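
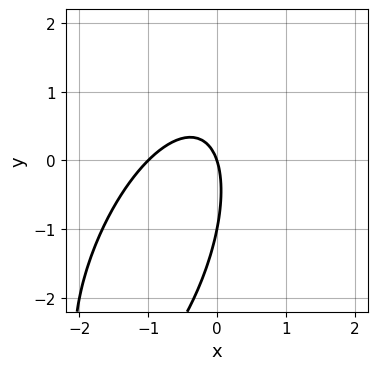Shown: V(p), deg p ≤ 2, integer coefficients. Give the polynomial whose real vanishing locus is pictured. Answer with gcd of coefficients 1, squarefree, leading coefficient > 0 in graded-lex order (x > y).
First, deg p = 2.
Next, checking where it meets the axes: among the integer gridlines, it crosses the y-axis at y ∈ {-1, 0}; the x-axis gridline crossings are at x ∈ {-1, 0}.
Finally, putting this together gives p.

3*x^2 - 2*x*y + y^2 + 3*x + y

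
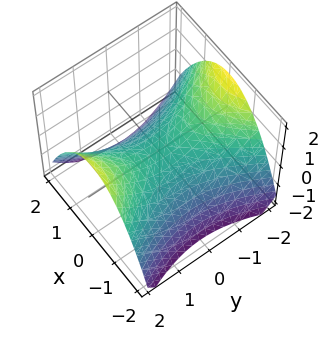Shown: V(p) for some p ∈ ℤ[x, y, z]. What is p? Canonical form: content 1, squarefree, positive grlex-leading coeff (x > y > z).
2*x^2 - y^2 + 3*z

First, the degree is 2 — a hyperbolic paraboloid; a quadric.
Then, symmetries: it's symmetric under x → −x, forcing even powers of x; it's symmetric under y → −y, forcing even powers of y.
Next, against the integer gridlines: it crosses the y-axis at the gridline y = 0; it meets the x-axis at x = 0 (among the integer gridlines); one z-axis crossing is at z = 0.
Finally, fitting integer coefficients to these (and the overall shape) gives p.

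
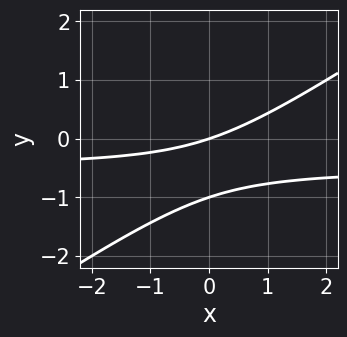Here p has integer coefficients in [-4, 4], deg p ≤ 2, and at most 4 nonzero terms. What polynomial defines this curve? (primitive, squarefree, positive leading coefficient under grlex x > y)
2*x*y - 3*y^2 + x - 3*y

First, deg p = 2. The shape is more complex than any degree-1 curve.
Next, reading off the gridlines: it meets the x-axis at x = 0 (among the integer gridlines); among the integer gridlines, it crosses the y-axis at y ∈ {-1, 0}.
Finally, these observations pin down the coefficients.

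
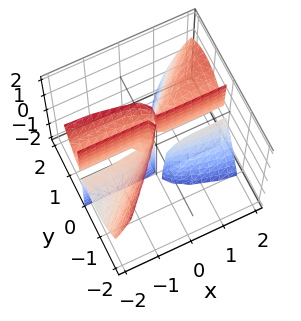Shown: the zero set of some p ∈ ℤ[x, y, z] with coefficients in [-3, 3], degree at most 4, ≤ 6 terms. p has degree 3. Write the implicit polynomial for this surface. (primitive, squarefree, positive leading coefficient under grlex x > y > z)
(a) There are 2 components. They look like related sheets of one shape, so recover p as a whole.
(b) The degree is 3 — a generic line meets the surface in up to 3 points.
(c) Checking where it meets the axes: every point of the x-axis in the box is on the surface; the visible z-axis segment lies entirely on the surface.
(d) These observations pin down the coefficients.

3*x*y^2 - 2*x*y*z - 3*y^3 + x*y + y^2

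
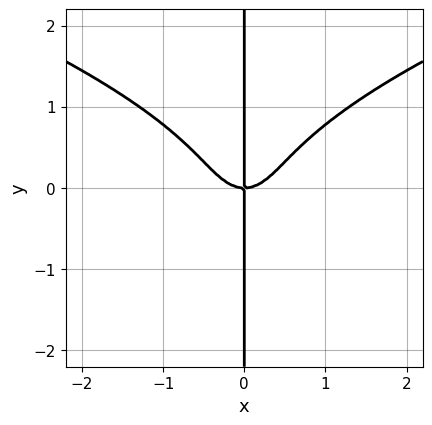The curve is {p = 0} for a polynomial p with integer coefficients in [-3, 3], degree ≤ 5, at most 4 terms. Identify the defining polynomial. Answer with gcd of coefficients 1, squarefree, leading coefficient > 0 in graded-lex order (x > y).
3*x*y^3 - 3*x^3 + 2*x*y

First, the degree is 4 — no degree-3 curve has this shape.
Then, from the axis intercepts and sections: the visible y-axis segment lies entirely on the curve; one x-axis crossing is at x = 0.
Finally, solving for integer coefficients yields p as stated.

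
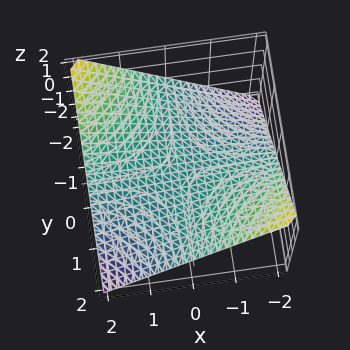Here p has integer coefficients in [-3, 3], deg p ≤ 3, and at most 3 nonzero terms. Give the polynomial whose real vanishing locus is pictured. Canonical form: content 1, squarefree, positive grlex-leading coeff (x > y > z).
1. Degree: a saddle surface; a quadric, so deg p = 2.
2. Checking where it meets the axes: it meets the z-axis at z = 0 (among the integer gridlines); the visible y-axis segment lies entirely on the surface; every point of the x-axis in the box is on the surface.
3. Together with the visible shape, these determine p as stated.

x*y + 2*z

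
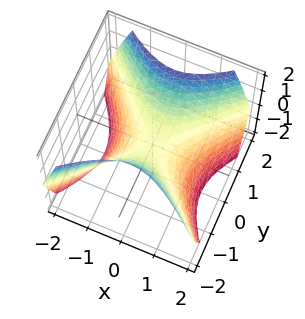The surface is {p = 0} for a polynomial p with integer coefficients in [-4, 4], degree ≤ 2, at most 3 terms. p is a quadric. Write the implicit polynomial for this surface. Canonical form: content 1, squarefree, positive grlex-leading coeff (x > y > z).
x^2 - y^2 + z

1. deg p = 2. A saddle surface; a quadric.
2. Symmetries: the x ↦ −x reflection is a symmetry, so x appears only in even powers; the y ↦ −y reflection is a symmetry, so y appears only in even powers.
3. Checking where it meets the axes: it meets the z-axis at z = 0 (among the integer gridlines); it meets the x-axis at x = 0 (among the integer gridlines); it crosses the y-axis at the gridline y = 0.
4. Assembling these constraints gives the stated polynomial.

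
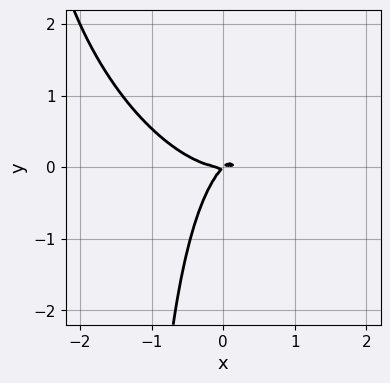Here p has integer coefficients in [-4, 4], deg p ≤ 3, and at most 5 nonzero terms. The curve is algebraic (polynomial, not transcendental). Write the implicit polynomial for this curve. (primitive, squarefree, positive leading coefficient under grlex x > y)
3*x^3 + 2*x^2*y + 2*x*y^2 - 3*x*y + 3*y^2

deg p = 3.
From the visible intercepts: it meets the y-axis at y = 0 (among the integer gridlines); it crosses the x-axis at the gridline x = 0.
Putting this together gives p.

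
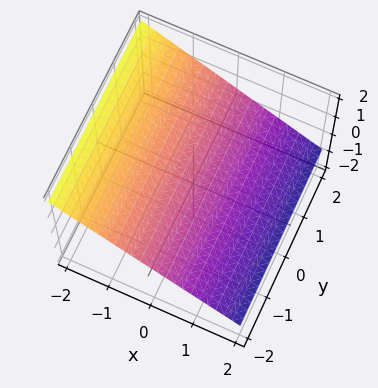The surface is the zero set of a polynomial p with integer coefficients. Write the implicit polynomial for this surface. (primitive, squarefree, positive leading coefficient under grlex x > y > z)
2*x + 3*z - 2

1. Degree: every cross-section is a straight line — this is a plane, so deg p = 1.
2. From the visible intercepts: no y-intercept at any integer in the box; it crosses the x-axis at the gridline x = 1.
3. Matching integer coefficients to the picture gives p.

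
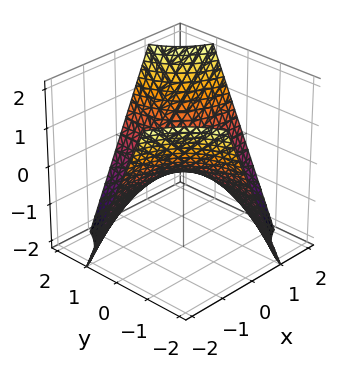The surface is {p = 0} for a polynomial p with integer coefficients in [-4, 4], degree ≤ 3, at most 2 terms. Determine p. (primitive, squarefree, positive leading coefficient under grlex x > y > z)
(a) The degree is 2 — a saddle surface; a quadric.
(b) Against the integer gridlines: one z-axis crossing is at z = 0; the visible x-axis segment lies entirely on the surface; every point of the y-axis in the box is on the surface.
(c) Assembling these constraints gives the stated polynomial.

x*y - z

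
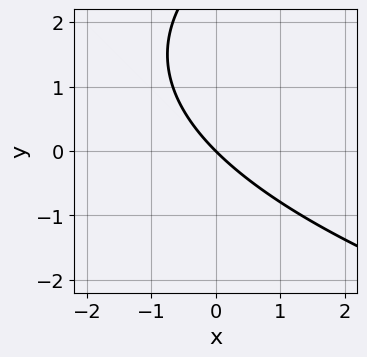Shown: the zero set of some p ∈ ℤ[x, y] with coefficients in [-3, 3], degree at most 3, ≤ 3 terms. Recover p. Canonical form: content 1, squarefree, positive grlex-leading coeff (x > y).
1. deg p = 2. No degree-1 curve has this shape.
2. Checking where it meets the axes: it meets the y-axis at y = 0 (among the integer gridlines); it meets the x-axis at x = 0 (among the integer gridlines).
3. Putting this together gives p.

y^2 - 3*x - 3*y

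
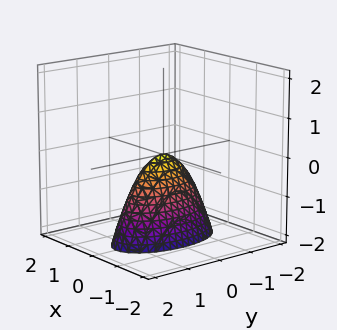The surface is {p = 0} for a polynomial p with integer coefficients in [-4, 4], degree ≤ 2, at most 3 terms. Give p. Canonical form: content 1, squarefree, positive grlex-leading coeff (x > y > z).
3*x^2 + y^2 + z

Degree: a single bowl opening along one axis; a quadric, so deg p = 2.
Symmetries: it's symmetric under x → −x, forcing even powers of x; the y ↦ −y reflection is a symmetry, so y appears only in even powers.
Observable constraints: one x-axis crossing is at x = 0; it meets the z-axis at z = 0 (among the integer gridlines); it crosses the y-axis at the gridline y = 0.
These observations pin down the coefficients.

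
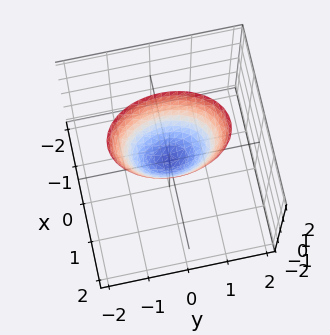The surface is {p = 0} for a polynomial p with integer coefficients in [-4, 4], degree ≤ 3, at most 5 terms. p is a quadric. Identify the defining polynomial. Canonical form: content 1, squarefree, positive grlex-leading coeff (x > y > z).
2*x^2 + y^2 - z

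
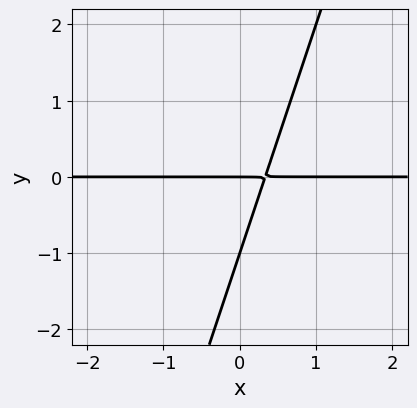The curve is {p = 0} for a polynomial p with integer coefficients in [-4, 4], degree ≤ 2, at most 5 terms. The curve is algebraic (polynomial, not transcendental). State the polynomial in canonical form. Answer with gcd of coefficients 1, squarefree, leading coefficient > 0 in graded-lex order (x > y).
3*x*y - y^2 - y

Degree: the shape is more complex than any degree-1 curve, so deg p = 2.
Observable constraints: every point of the x-axis in the box is on the curve; among the integer gridlines, it crosses the y-axis at y ∈ {-1, 0}.
Putting this together gives p.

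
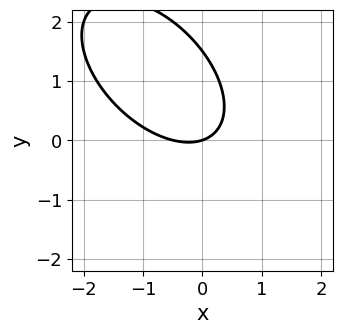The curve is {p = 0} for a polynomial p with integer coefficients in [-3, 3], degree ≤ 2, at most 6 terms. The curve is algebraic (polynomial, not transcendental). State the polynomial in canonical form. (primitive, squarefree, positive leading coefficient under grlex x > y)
deg p = 2. No degree-1 curve has this shape.
Reading off the gridlines: it meets the x-axis at x = 0 (among the integer gridlines); it crosses the y-axis at the gridline y = 0.
The integer polynomial consistent with all of this is the stated p.

2*x^2 + 2*x*y + 2*y^2 + x - 3*y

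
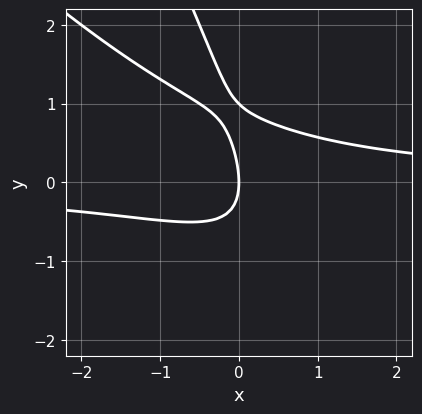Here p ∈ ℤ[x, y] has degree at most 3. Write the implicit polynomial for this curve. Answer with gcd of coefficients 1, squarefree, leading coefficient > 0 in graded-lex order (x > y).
2*x^2*y + 3*x*y^2 + y^3 - y^2 - 2*x

First, the degree is 3 — a generic line meets the curve in up to 3 points.
Then, checking where it meets the axes: one x-axis crossing is at x = 0; the y-axis gridline crossings are at y ∈ {0, 1}.
Finally, matching integer coefficients to the picture gives p.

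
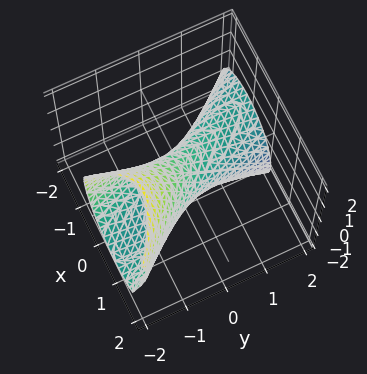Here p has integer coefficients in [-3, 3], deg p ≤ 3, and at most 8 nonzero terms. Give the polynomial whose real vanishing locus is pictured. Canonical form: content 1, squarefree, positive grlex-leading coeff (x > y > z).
deg p = 2.
From the axis intercepts and sections: the y-axis gridline crossings are at y ∈ {-1, 1}.
Fitting integer coefficients to these (and the overall shape) gives p.

3*x^2 + 3*x*y + y^2 + 3*y*z + 2*z^2 - 1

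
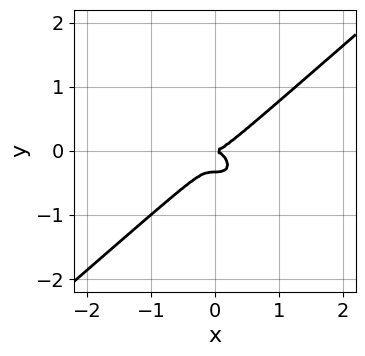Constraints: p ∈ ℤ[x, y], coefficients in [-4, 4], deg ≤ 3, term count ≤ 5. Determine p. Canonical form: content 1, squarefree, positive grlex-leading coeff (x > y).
2*x^3 - 3*y^3 - y^2

1. deg p = 3.
2. From the visible intercepts: it crosses the y-axis at the gridline y = 0; it crosses the x-axis at the gridline x = 0.
3. These observations pin down the coefficients.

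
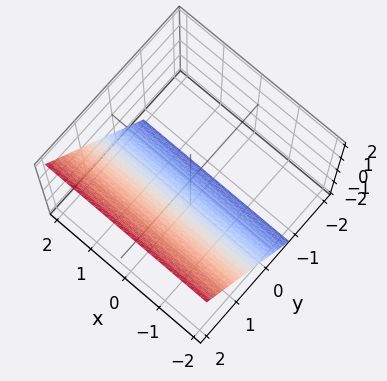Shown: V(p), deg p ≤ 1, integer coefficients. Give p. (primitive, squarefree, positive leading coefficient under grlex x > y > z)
3*y - 2*z - 2

(a) Degree: the surface is flat (a plane), so deg p = 1.
(b) Against the integer gridlines: it misses every integer gridline on the x-axis; it crosses the z-axis at the gridline z = -1.
(c) Solving for integer coefficients yields p as stated.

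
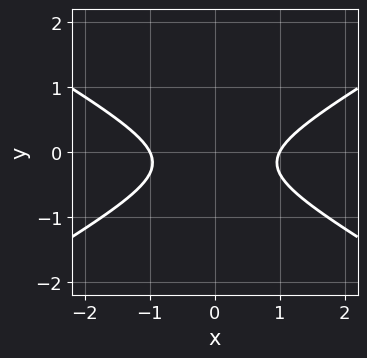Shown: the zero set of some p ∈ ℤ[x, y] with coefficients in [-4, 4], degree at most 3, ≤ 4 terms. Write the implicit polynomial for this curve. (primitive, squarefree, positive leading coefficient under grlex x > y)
x^2 - 3*y^2 - y - 1

(a) Degree: a generic line meets the curve in up to 2 points, so deg p = 2.
(b) Symmetries: it's symmetric under x → −x, forcing even powers of x.
(c) Reading off the gridlines: among the integer gridlines, it crosses the x-axis at x ∈ {-1, 1}; the curve avoids every integer y-axis point in the box.
(d) Solving for integer coefficients yields p as stated.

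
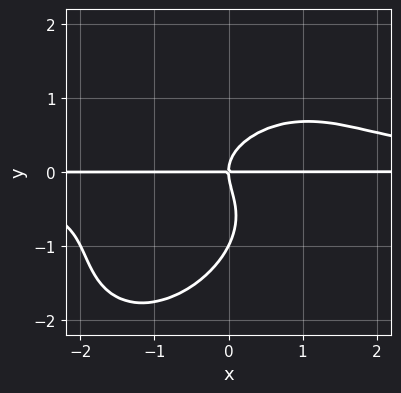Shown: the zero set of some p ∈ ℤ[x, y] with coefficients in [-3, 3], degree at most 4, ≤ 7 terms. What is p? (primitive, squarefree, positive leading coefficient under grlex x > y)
x^2*y^2 - x*y^3 + y^4 + y^3 - x*y

The degree is 4 — the shape is more complex than any degree-3 curve.
Reading off the gridlines: the y-axis gridline crossings are at y ∈ {-1, 0}; every point of the x-axis in the box is on the curve.
Fitting integer coefficients to these (and the overall shape) gives p.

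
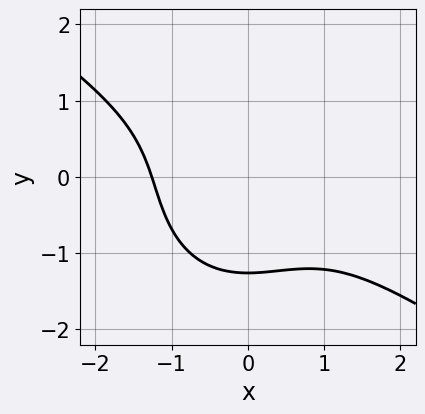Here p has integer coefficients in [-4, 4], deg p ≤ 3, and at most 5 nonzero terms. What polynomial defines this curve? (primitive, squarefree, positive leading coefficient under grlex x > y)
(a) Degree: no degree-2 curve has this shape, so deg p = 3.
(b) Solving for integer coefficients yields p as stated.

x^3 + x^2*y + y^3 + 2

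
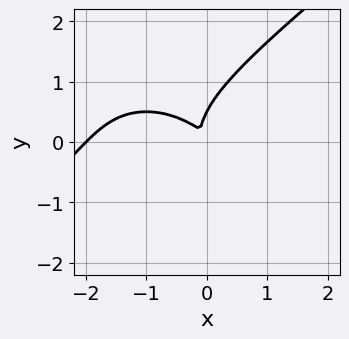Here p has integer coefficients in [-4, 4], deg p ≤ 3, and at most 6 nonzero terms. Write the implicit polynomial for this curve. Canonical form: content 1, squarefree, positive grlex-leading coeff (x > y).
x^3 - 2*y^3 + 2*x^2 + 2*x*y + y^2

(a) The degree is 3 — the shape is more complex than any degree-2 curve.
(b) From the visible intercepts: one x-axis crossing is at x = -2.
(c) Assembling these constraints gives the stated polynomial.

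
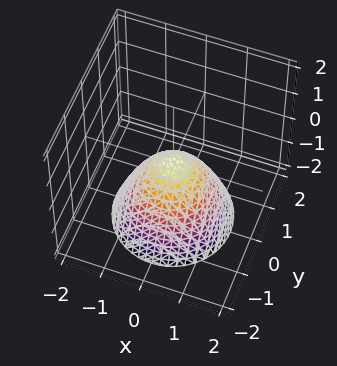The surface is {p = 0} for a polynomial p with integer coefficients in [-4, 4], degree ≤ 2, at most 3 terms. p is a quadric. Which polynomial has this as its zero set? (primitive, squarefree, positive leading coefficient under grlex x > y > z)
x^2 + y^2 + z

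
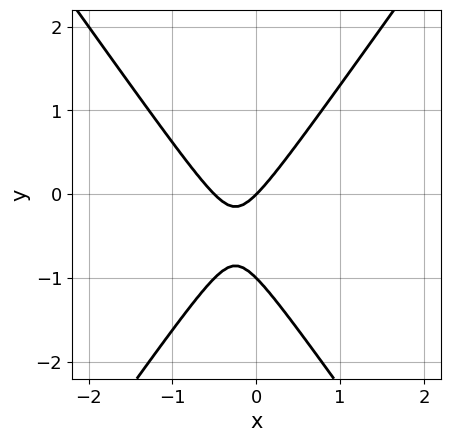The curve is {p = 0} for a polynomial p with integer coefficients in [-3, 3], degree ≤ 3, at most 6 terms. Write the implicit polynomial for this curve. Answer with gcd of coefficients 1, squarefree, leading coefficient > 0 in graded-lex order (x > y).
2*x^2 - y^2 + x - y

(a) The degree is 2 — no degree-1 curve has this shape.
(b) Checking where it meets the axes: it meets the x-axis at x = 0 (among the integer gridlines); the y-axis gridline crossings are at y ∈ {-1, 0}.
(c) The integer polynomial consistent with all of this is the stated p.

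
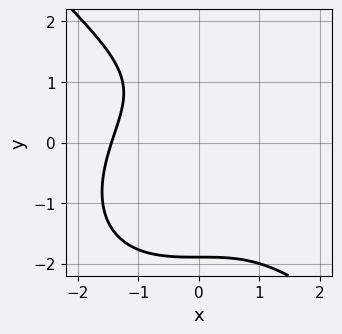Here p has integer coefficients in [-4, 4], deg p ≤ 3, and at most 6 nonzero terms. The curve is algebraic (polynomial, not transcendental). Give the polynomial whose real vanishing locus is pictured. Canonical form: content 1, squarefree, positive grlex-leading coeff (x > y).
x^3 + y^3 - 2*y + 3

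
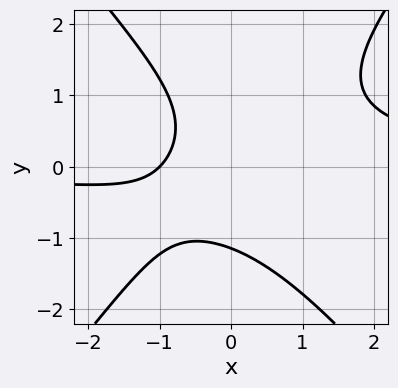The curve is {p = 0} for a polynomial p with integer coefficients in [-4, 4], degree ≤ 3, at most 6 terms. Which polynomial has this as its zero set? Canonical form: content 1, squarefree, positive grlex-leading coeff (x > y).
3*x^2*y - 2*y^3 - 3*x - 3

The degree is 3 — the shape is more complex than any degree-2 curve.
From the visible intercepts: one x-axis crossing is at x = -1.
The integer polynomial consistent with all of this is the stated p.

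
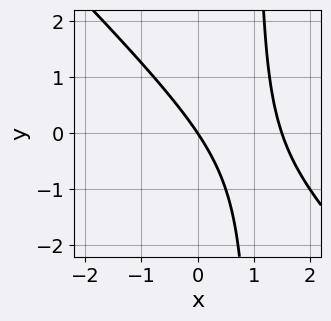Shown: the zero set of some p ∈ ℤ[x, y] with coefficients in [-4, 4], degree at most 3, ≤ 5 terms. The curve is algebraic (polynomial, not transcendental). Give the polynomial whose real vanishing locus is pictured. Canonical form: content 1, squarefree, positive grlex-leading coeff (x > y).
2*x^2 + 2*x*y - 3*x - 2*y

(a) deg p = 2.
(b) Reading off the gridlines: it crosses the y-axis at the gridline y = 0; it crosses the x-axis at the gridline x = 0.
(c) Together with the visible shape, these determine p as stated.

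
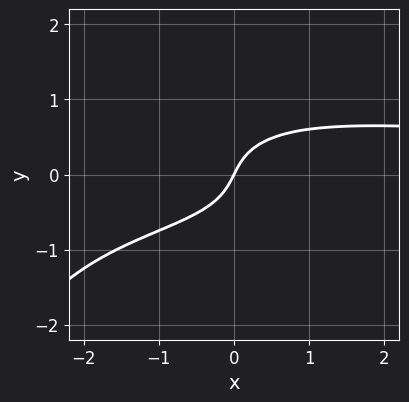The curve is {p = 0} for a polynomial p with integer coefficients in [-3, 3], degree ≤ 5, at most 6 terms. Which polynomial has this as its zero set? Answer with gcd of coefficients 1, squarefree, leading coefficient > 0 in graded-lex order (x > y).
(a) The degree is 4 — the shape is more complex than any degree-3 curve.
(b) From the visible intercepts: it meets the y-axis at y = 0 (among the integer gridlines); it crosses the x-axis at the gridline x = 0.
(c) Fitting integer coefficients to these (and the overall shape) gives p.

x^2*y^2 + x*y^2 + 3*y^3 - 2*x + y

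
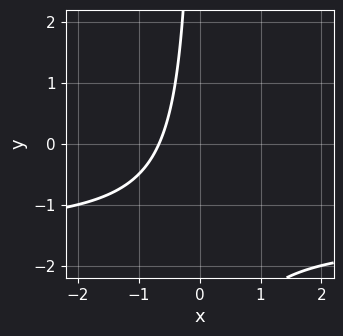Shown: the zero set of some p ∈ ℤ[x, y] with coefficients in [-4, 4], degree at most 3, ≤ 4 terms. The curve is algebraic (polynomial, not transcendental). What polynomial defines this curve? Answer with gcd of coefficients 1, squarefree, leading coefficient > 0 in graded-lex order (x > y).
(a) deg p = 2. No degree-1 curve has this shape.
(b) From the visible intercepts: it misses every integer gridline on the y-axis.
(c) Fitting integer coefficients to these (and the overall shape) gives p.

2*x*y + 3*x + 2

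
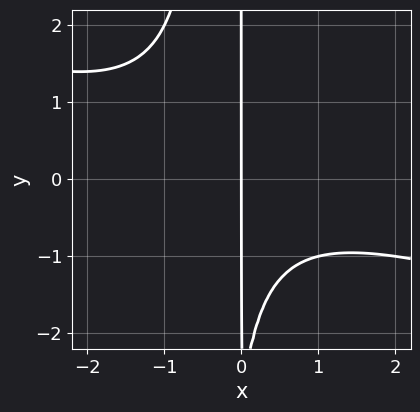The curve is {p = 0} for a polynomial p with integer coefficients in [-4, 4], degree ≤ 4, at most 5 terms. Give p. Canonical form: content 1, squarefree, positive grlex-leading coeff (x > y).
x^3 + 3*x^2*y + x*y + 3*x

Degree: a generic line meets the curve in up to 3 points, so deg p = 3.
Checking where it meets the axes: the visible y-axis segment lies entirely on the curve; one x-axis crossing is at x = 0.
These observations pin down the coefficients.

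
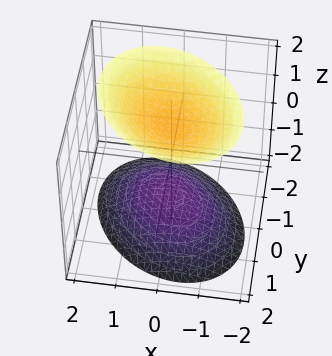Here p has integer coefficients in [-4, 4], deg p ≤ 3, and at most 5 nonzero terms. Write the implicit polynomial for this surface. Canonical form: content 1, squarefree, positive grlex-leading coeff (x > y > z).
2*x^2 + x*y + 2*y^2 - 2*z^2 + 3

(a) I count 2 distinct pieces.
(b) Degree: the shape is more complex than any degree-1 surface, so deg p = 2.
(c) Against the integer gridlines: it misses every integer gridline on the y-axis; the surface avoids every integer x-axis point in the box.
(d) Matching integer coefficients to the picture gives p.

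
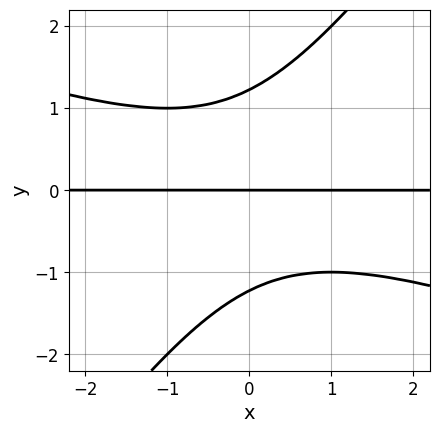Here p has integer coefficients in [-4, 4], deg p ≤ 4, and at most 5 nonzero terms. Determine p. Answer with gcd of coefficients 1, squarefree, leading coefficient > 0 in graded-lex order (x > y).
x^2*y + 2*x*y^2 - 2*y^3 + 3*y

(a) Degree: a generic line meets the curve in up to 3 points, so deg p = 3.
(b) Against the integer gridlines: every point of the x-axis in the box is on the curve; one y-axis crossing is at y = 0.
(c) Matching integer coefficients to the picture gives p.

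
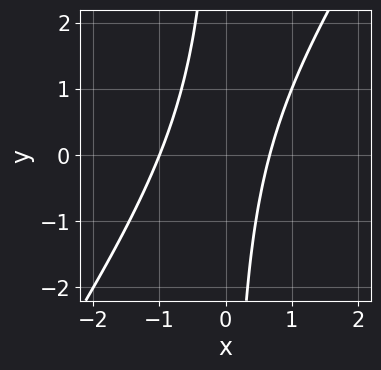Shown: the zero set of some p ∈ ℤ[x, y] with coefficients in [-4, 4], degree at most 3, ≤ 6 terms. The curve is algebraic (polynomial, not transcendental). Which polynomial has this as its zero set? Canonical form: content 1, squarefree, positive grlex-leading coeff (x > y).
3*x^2 - 2*x*y + x - 2

1. Degree: a generic line meets the curve in up to 2 points, so deg p = 2.
2. Checking where it meets the axes: it crosses the x-axis at the gridline x = -1; the curve avoids every integer y-axis point in the box.
3. Together with the visible shape, these determine p as stated.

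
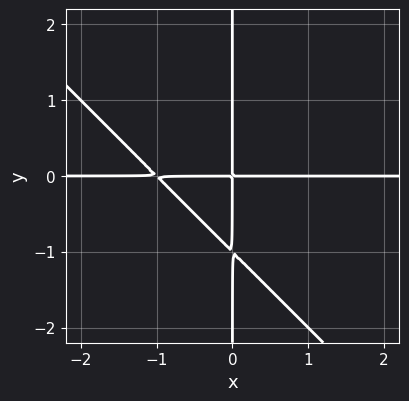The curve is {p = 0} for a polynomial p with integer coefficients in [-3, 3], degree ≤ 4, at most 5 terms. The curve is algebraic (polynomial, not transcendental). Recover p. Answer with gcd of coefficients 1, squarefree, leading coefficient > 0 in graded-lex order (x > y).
The degree is 3 — no degree-2 curve has this shape.
Checking where it meets the axes: the visible x-axis segment lies entirely on the curve; every point of the y-axis in the box is on the curve.
Matching integer coefficients to the picture gives p.

x^2*y + x*y^2 + x*y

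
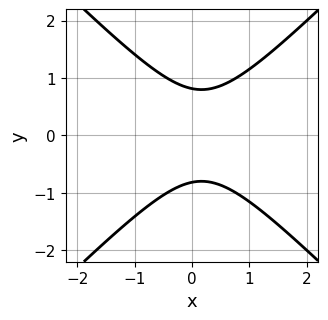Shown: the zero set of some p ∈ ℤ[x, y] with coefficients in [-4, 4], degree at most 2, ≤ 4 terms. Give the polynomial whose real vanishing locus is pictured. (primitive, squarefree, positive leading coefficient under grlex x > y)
3*x^2 - 3*y^2 - x + 2

1. The degree is 2 — no degree-1 curve has this shape.
2. Symmetries: the y ↦ −y reflection is a symmetry, so y appears only in even powers.
3. Observable constraints: no x-intercept at any integer in the box.
4. Putting this together gives p.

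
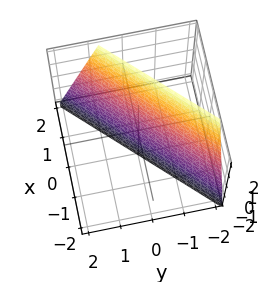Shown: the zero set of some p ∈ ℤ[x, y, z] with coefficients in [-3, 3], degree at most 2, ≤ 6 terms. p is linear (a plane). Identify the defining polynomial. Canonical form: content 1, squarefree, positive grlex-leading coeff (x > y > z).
3*x - 3*y - z - 2

Degree: every cross-section is a straight line — this is a plane, so deg p = 1.
Observable constraints: one z-axis crossing is at z = -2.
Solving for integer coefficients yields p as stated.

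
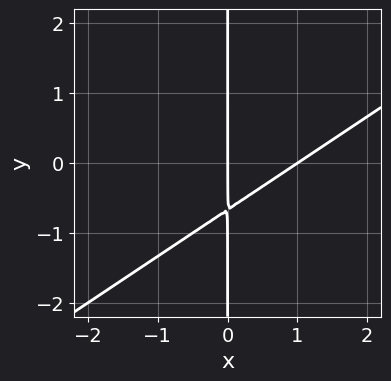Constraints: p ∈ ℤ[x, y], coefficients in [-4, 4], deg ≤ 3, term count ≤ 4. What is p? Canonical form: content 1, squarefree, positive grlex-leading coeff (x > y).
1. deg p = 2.
2. From the visible intercepts: the x-axis gridline crossings are at x ∈ {0, 1}; the visible y-axis segment lies entirely on the curve.
3. Fitting integer coefficients to these (and the overall shape) gives p.

2*x^2 - 3*x*y - 2*x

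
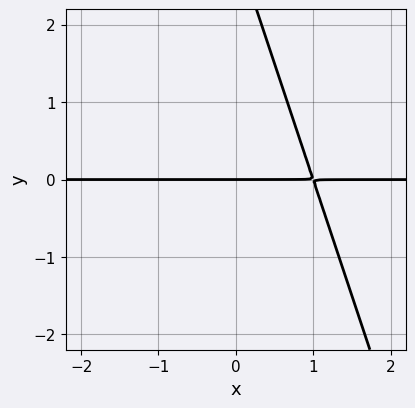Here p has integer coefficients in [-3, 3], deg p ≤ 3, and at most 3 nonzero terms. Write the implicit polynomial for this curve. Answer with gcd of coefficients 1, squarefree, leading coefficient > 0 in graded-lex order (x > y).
3*x*y + y^2 - 3*y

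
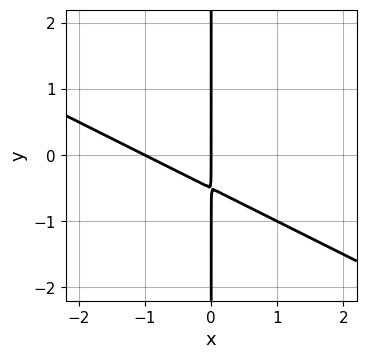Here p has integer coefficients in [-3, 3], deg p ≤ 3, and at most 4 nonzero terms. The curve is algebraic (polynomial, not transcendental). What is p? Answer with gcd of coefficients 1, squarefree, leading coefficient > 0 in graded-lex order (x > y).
1. The degree is 2 — a generic line meets the curve in up to 2 points.
2. Observable constraints: every point of the y-axis in the box is on the curve; the x-axis gridline crossings are at x ∈ {-1, 0}.
3. Fitting integer coefficients to these (and the overall shape) gives p.

x^2 + 2*x*y + x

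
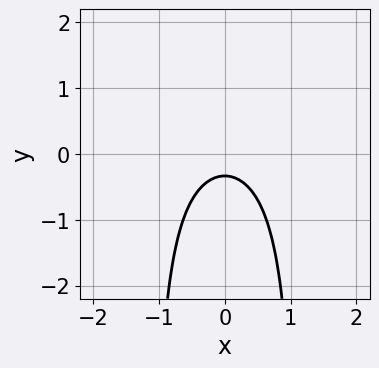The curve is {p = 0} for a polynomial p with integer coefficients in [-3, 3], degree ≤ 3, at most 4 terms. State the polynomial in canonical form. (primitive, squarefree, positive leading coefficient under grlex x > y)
First, degree: the shape is more complex than any degree-2 curve, so deg p = 3.
Next, symmetries: the x ↦ −x reflection is a symmetry, so x appears only in even powers.
Then, from the visible intercepts: it misses every integer gridline on the x-axis.
Finally, fitting integer coefficients to these (and the overall shape) gives p.

2*x^2*y - 3*x^2 - 3*y - 1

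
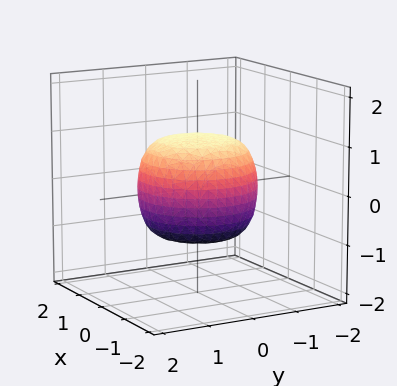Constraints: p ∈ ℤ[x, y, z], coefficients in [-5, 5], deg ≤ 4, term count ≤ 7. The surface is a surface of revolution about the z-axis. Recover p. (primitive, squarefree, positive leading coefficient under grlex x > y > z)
2*x^4 + 4*x^2*y^2 + 2*y^4 - x^2 - y^2 + 3*z^2 - 3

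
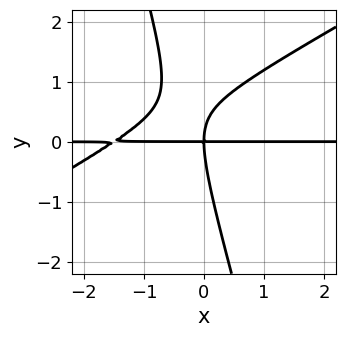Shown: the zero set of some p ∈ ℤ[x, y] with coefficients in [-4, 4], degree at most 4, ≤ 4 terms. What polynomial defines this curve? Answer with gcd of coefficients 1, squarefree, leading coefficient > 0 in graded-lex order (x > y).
2*x^2*y - 3*x*y^2 - y^3 + 3*x*y

First, deg p = 3. No degree-2 curve has this shape.
Then, observable constraints: the visible x-axis segment lies entirely on the curve; one y-axis crossing is at y = 0.
Finally, fitting integer coefficients to these (and the overall shape) gives p.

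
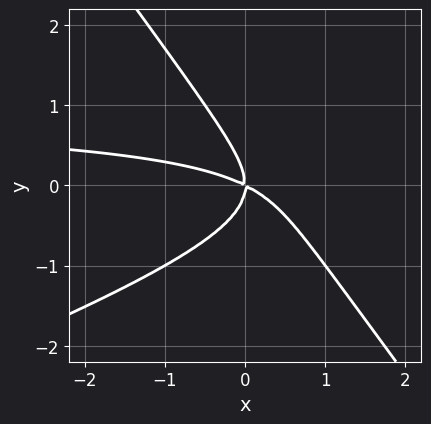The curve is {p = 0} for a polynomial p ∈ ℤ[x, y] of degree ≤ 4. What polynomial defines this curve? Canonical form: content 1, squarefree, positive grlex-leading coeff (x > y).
Degree: the shape is more complex than any degree-2 curve, so deg p = 3.
From the visible intercepts: it crosses the y-axis at the gridline y = 0; it meets the x-axis at x = 0 (among the integer gridlines).
Putting this together gives p.

x^2*y - 2*x*y^2 - 2*y^3 - x^2 - 2*x*y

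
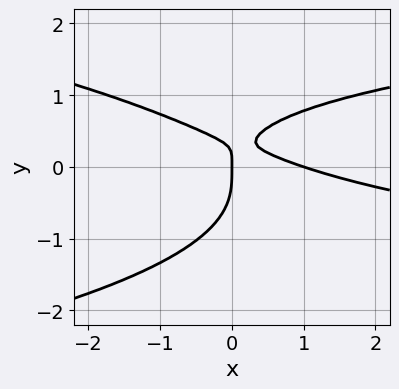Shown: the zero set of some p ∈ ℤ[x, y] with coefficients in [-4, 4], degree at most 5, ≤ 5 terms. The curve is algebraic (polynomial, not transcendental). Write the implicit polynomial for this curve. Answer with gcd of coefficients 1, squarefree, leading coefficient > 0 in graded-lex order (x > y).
(a) deg p = 4. A generic line meets the curve in up to 4 points.
(b) From the axis intercepts and sections: among the integer gridlines, it crosses the x-axis at x ∈ {0, 1}; one y-axis crossing is at y = 0.
(c) Assembling these constraints gives the stated polynomial.

3*y^4 + 2*x*y^2 - x^2 - 3*x*y + x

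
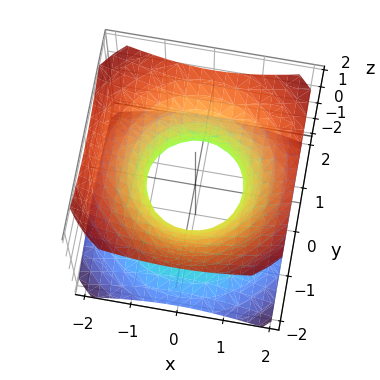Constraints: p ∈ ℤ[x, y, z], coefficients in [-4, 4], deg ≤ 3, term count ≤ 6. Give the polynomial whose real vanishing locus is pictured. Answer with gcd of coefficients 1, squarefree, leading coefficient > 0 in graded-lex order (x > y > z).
2*x^2 + 2*y^2 - 3*z^2 - 2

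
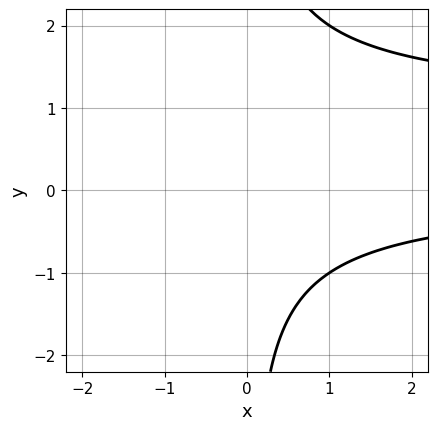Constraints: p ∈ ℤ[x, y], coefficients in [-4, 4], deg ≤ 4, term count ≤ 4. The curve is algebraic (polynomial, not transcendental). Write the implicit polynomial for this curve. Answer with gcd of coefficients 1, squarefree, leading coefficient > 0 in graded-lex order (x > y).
The degree is 3 — no degree-2 curve has this shape.
Reading off the gridlines: no y-intercept at any integer in the box; it misses every integer gridline on the x-axis.
These observations pin down the coefficients.

x*y^2 - x*y - 2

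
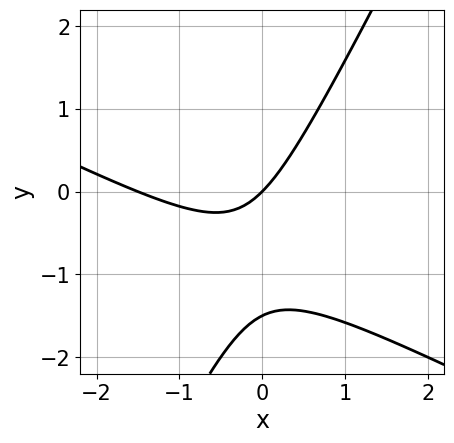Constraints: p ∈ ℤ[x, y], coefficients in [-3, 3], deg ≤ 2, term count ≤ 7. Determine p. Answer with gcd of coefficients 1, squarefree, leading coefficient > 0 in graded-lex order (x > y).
First, the degree is 2 — no degree-1 curve has this shape.
Then, from the axis intercepts and sections: one x-axis crossing is at x = 0; it crosses the y-axis at the gridline y = 0.
Finally, assembling these constraints gives the stated polynomial.

2*x^2 + 3*x*y - 2*y^2 + 3*x - 3*y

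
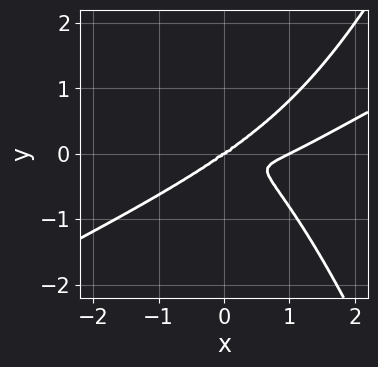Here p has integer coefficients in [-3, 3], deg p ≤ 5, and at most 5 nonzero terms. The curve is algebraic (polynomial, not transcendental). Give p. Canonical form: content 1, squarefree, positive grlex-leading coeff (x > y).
1. Degree: a generic line meets the curve in up to 4 points, so deg p = 4.
2. Checking where it meets the axes: among the integer gridlines, it crosses the x-axis at x ∈ {0, 1}; it crosses the y-axis at the gridline y = 0.
3. These observations pin down the coefficients.

x^4 - 2*x^3*y - x^3 + 3*y^3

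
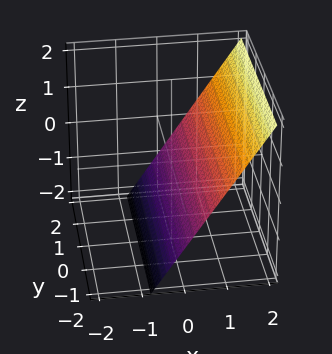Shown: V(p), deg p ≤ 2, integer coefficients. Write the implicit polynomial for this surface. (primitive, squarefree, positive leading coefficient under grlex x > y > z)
deg p = 1.
From the axis intercepts and sections: it meets the z-axis at z = -1 (among the integer gridlines); the surface avoids every integer y-axis point in the box.
Fitting integer coefficients to these (and the overall shape) gives p.

3*x - 2*z - 2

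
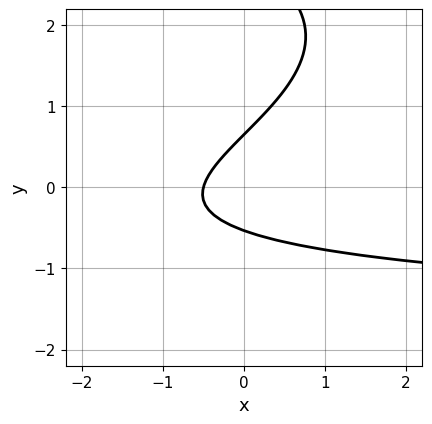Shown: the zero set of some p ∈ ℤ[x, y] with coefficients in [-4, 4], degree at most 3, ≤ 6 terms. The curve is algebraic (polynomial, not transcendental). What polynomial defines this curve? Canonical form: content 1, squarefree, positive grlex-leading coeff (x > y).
y^3 + x*y - 3*y^2 + 2*x + 1

The degree is 3 — the shape is more complex than any degree-2 curve.
The integer polynomial consistent with all of this is the stated p.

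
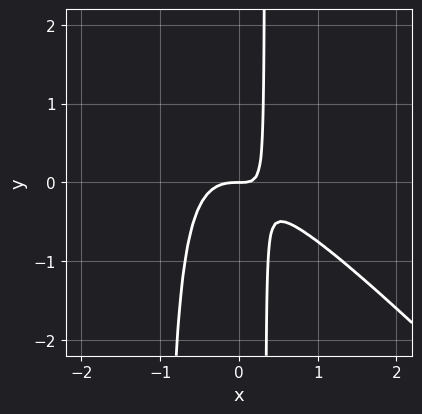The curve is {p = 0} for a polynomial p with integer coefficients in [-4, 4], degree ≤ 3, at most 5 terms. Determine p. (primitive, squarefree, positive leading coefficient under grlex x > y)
deg p = 3. No degree-2 curve has this shape.
From the visible intercepts: one y-axis crossing is at y = 0; it crosses the x-axis at the gridline x = 0.
The integer polynomial consistent with all of this is the stated p.

3*x^3 + 3*x^2*y + 2*x*y - y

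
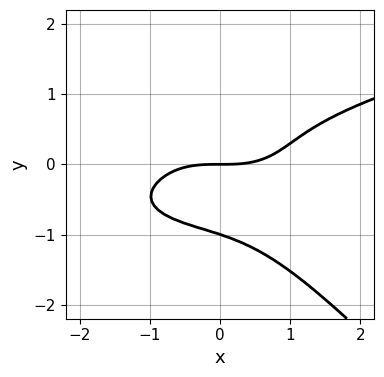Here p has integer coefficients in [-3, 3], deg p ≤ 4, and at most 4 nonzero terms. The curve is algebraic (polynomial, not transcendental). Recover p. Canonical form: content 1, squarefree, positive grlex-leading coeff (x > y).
3*x*y^3 + 3*y^4 - x^3 + 3*y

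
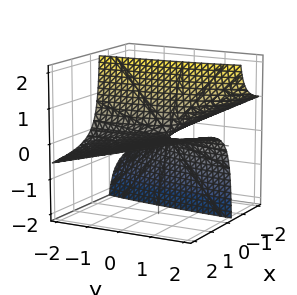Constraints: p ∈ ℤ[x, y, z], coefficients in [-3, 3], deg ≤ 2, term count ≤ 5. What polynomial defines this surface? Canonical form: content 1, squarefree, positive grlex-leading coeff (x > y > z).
First, deg p = 2. A generic line meets the surface in up to 2 points.
Next, against the integer gridlines: every point of the y-axis in the box is on the surface; every point of the x-axis in the box is on the surface; it crosses the z-axis at the gridline z = 0.
Finally, the integer polynomial consistent with all of this is the stated p.

x*y - 3*x*z - 2*z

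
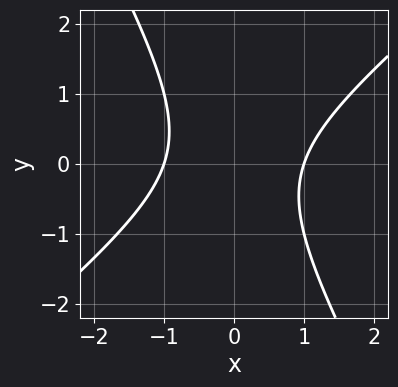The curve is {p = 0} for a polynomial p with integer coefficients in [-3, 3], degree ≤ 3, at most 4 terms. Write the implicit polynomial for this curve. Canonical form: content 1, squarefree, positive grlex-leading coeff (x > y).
1. deg p = 2.
2. From the axis intercepts and sections: no y-intercept at any integer in the box; among the integer gridlines, it crosses the x-axis at x ∈ {-1, 1}.
3. Putting this together gives p.

3*x^2 - 2*x*y - 2*y^2 - 3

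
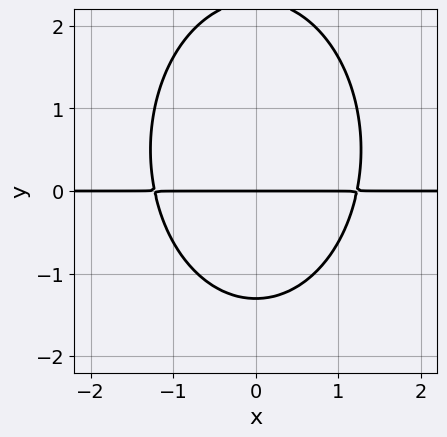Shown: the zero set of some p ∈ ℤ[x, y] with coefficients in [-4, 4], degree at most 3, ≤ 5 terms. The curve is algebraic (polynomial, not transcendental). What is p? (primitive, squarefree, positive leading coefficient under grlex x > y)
First, the degree is 3 — no degree-2 curve has this shape.
Then, symmetries: mirror symmetry x ↦ −x ⇒ only even powers of x.
Next, from the axis intercepts and sections: it meets the y-axis at y = 0 (among the integer gridlines); every point of the x-axis in the box is on the curve.
Finally, together with the visible shape, these determine p as stated.

2*x^2*y + y^3 - y^2 - 3*y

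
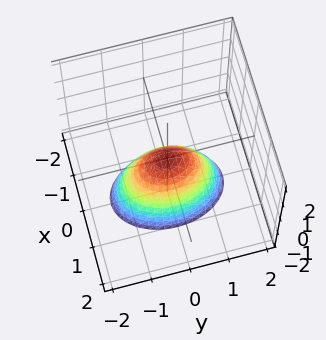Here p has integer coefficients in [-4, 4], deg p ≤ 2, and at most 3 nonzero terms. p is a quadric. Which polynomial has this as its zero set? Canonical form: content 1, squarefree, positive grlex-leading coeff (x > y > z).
The degree is 2 — a single bowl opening along one axis; a quadric.
Symmetries: it's symmetric under y → −y, forcing even powers of y; the x ↦ −x reflection is a symmetry, so x appears only in even powers.
Against the integer gridlines: one y-axis crossing is at y = 0; one z-axis crossing is at z = 0.
These observations pin down the coefficients.

2*x^2 + y^2 + z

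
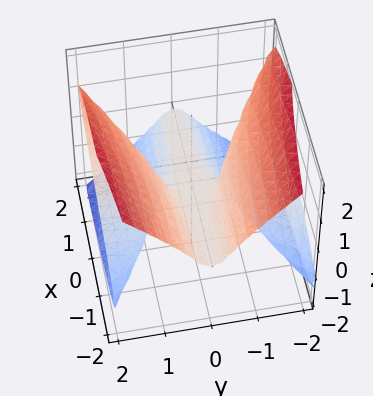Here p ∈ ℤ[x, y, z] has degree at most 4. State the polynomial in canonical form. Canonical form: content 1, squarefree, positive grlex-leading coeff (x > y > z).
x*y^2 - 3*y^2*z + 3*z^3 + z

(a) Degree: the shape is more complex than any degree-2 surface, so deg p = 3.
(b) From the visible intercepts: it meets the z-axis at z = 0 (among the integer gridlines); the visible y-axis segment lies entirely on the surface; every point of the x-axis in the box is on the surface.
(c) Solving for integer coefficients yields p as stated.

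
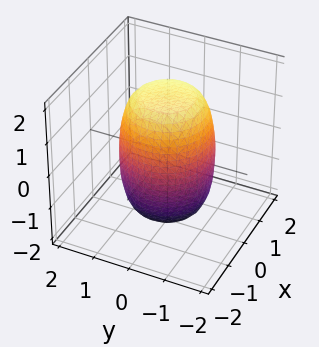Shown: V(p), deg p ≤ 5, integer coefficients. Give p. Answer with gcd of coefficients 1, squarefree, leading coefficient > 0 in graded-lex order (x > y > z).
2*x^4 + 4*x^2*y^2 + 2*y^4 - x^2 - y^2 + z^2 - 3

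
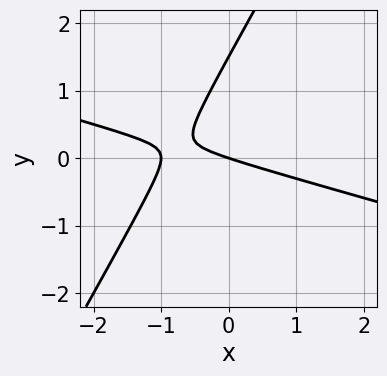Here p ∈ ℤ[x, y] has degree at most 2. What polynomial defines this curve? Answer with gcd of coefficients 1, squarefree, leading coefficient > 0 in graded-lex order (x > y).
x^2 + 3*x*y - 2*y^2 + x + 3*y

First, the degree is 2 — a generic line meets the curve in up to 2 points.
Then, checking where it meets the axes: the x-axis gridline crossings are at x ∈ {-1, 0}; one y-axis crossing is at y = 0.
Finally, the integer polynomial consistent with all of this is the stated p.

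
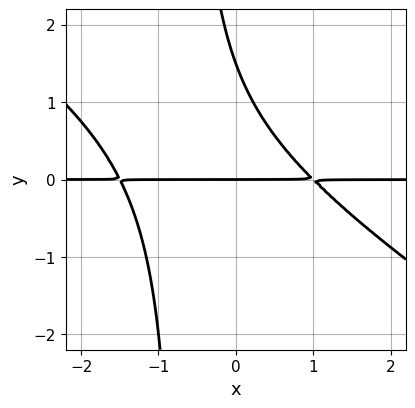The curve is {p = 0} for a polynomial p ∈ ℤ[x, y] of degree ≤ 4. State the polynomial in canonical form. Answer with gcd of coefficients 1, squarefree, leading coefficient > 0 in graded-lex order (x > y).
2*x^2*y + 3*x*y^2 + x*y + 2*y^2 - 3*y

(a) Degree: the shape is more complex than any degree-2 curve, so deg p = 3.
(b) From the visible intercepts: one y-axis crossing is at y = 0; every point of the x-axis in the box is on the curve.
(c) The integer polynomial consistent with all of this is the stated p.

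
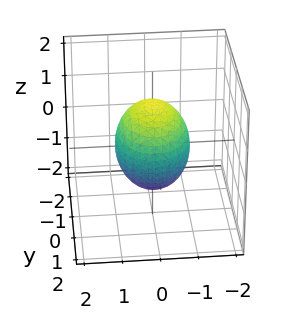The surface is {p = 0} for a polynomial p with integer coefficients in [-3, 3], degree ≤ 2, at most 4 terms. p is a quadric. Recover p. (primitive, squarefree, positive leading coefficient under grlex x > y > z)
3*x^2 + 2*y^2 + 2*z^2 - 3

First, the degree is 2 — a closed, bounded, convex surface; a quadric.
Then, symmetries: mirror symmetry z ↦ −z ⇒ only even powers of z; the y ↦ −y reflection is a symmetry, so y appears only in even powers; mirror symmetry x ↦ −x ⇒ only even powers of x.
Next, checking where it meets the axes: among the integer gridlines, it crosses the x-axis at x ∈ {-1, 1}.
Finally, the integer polynomial consistent with all of this is the stated p.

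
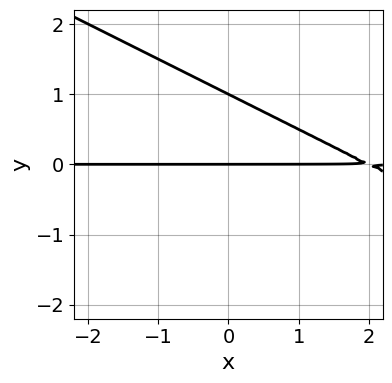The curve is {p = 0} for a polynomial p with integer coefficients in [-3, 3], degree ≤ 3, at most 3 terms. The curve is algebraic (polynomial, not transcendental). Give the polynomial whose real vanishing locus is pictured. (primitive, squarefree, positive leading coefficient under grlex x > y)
x*y + 2*y^2 - 2*y

First, degree: a generic line meets the curve in up to 2 points, so deg p = 2.
Then, against the integer gridlines: every point of the x-axis in the box is on the curve; the y-axis gridline crossings are at y ∈ {0, 1}.
Finally, assembling these constraints gives the stated polynomial.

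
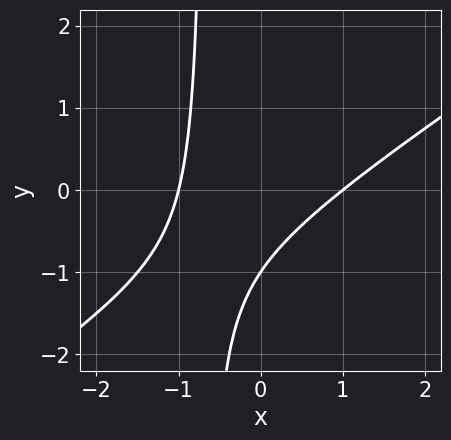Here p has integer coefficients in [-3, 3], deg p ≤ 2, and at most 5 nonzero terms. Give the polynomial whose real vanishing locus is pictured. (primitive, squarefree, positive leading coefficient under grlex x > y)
The degree is 2 — the shape is more complex than any degree-1 curve.
Checking where it meets the axes: it meets the y-axis at y = -1 (among the integer gridlines); the x-axis gridline crossings are at x ∈ {-1, 1}.
Assembling these constraints gives the stated polynomial.

2*x^2 - 3*x*y - 2*y - 2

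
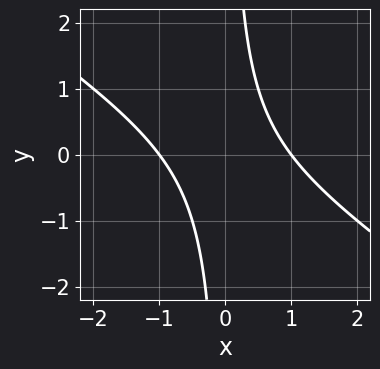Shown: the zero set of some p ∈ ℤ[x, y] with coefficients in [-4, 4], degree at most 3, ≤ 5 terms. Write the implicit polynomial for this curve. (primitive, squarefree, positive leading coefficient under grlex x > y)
2*x^2 + 3*x*y - 2

(a) The degree is 2 — no degree-1 curve has this shape.
(b) Against the integer gridlines: no y-intercept at any integer in the box; among the integer gridlines, it crosses the x-axis at x ∈ {-1, 1}.
(c) Together with the visible shape, these determine p as stated.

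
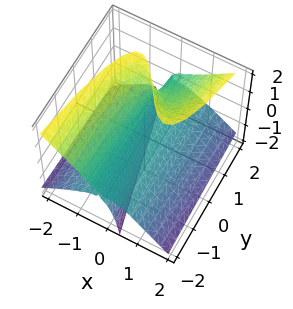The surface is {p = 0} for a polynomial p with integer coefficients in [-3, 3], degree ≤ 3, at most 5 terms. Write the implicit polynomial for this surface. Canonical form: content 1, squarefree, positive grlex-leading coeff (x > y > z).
1. There are 2 components.
2. The degree is 3 — a generic line meets the surface in up to 3 points.
3. Reading off the gridlines: the visible y-axis segment lies entirely on the surface; it meets the x-axis at x = 0 (among the integer gridlines); one z-axis crossing is at z = 0.
4. Fitting integer coefficients to these (and the overall shape) gives p.

3*x^3 - 3*x*z^2 - y*z^2 + 3*x*z + z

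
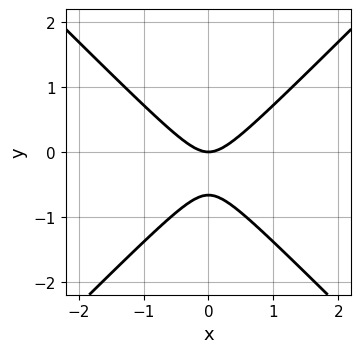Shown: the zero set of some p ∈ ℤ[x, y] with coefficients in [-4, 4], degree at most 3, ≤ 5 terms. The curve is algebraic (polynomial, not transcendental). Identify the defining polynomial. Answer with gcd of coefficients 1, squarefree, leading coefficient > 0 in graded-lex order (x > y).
3*x^2 - 3*y^2 - 2*y

(a) Degree: the shape is more complex than any degree-1 curve, so deg p = 2.
(b) Symmetries: it's symmetric under x → −x, forcing even powers of x.
(c) Checking where it meets the axes: one x-axis crossing is at x = 0; it meets the y-axis at y = 0 (among the integer gridlines).
(d) Assembling these constraints gives the stated polynomial.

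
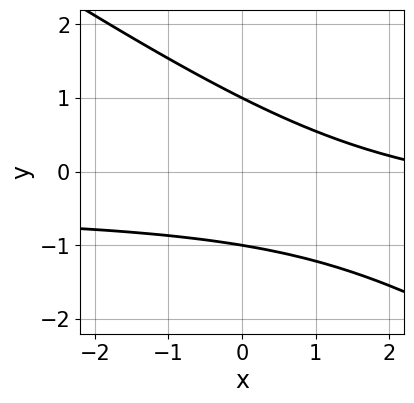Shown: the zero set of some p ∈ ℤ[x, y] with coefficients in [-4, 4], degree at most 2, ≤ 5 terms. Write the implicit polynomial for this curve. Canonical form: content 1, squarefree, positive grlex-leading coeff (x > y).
2*x*y + 3*y^2 + x - 3

First, the degree is 2 — no degree-1 curve has this shape.
Then, against the integer gridlines: no x-intercept at any integer in the box; the y-axis gridline crossings are at y ∈ {-1, 1}.
Finally, these observations pin down the coefficients.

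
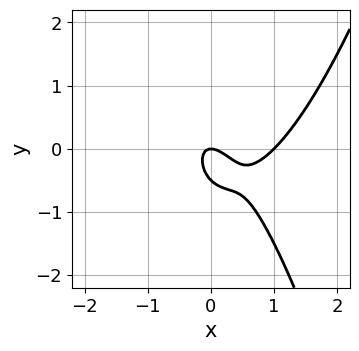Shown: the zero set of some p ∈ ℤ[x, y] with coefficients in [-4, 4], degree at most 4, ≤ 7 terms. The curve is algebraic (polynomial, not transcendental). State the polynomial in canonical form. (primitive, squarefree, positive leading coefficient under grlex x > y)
3*x^3 - 3*x^2 - 2*x*y - 2*y^2 - y

Degree: the shape is more complex than any degree-2 curve, so deg p = 3.
From the visible intercepts: among the integer gridlines, it crosses the x-axis at x ∈ {0, 1}; one y-axis crossing is at y = 0.
Fitting integer coefficients to these (and the overall shape) gives p.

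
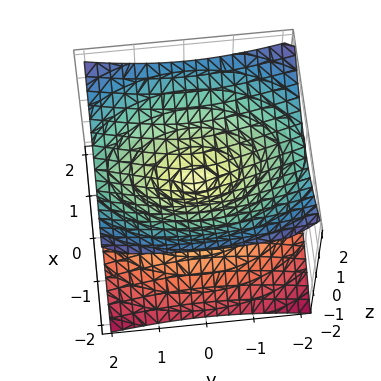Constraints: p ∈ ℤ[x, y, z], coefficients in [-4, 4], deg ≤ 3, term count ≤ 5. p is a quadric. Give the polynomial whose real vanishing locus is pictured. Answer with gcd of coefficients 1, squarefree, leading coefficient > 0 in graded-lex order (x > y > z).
2*x^2 + y^2 - 3*z^2

First, deg p = 2. A double cone through the origin; a quadric.
Next, symmetries: mirror symmetry y ↦ −y ⇒ only even powers of y; it's symmetric under z → −z, forcing even powers of z; mirror symmetry x ↦ −x ⇒ only even powers of x.
Next, from the axis intercepts and sections: it crosses the y-axis at the gridline y = 0; one x-axis crossing is at x = 0; it meets the z-axis at z = 0 (among the integer gridlines).
Finally, the integer polynomial consistent with all of this is the stated p.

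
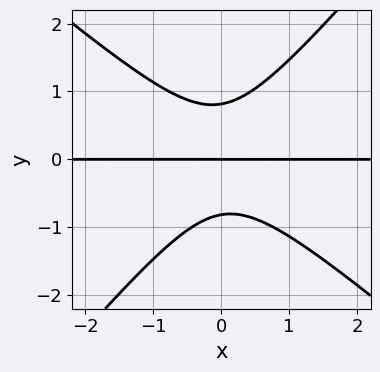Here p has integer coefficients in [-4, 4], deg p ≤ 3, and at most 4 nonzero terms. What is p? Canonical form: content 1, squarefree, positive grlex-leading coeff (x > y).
First, deg p = 3.
Then, observable constraints: it meets the y-axis at y = 0 (among the integer gridlines); the visible x-axis segment lies entirely on the curve.
Finally, fitting integer coefficients to these (and the overall shape) gives p.

3*x^2*y + x*y^2 - 3*y^3 + 2*y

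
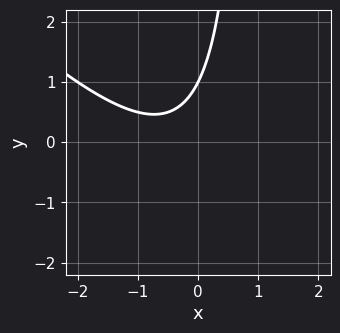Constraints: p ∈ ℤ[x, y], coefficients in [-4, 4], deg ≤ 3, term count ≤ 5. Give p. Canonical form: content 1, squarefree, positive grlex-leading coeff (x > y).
x^2 + x*y + x - y + 1

(a) deg p = 2.
(b) Observable constraints: the curve avoids every integer x-axis point in the box; it crosses the y-axis at the gridline y = 1.
(c) Solving for integer coefficients yields p as stated.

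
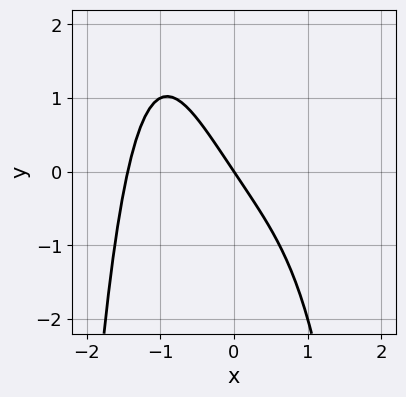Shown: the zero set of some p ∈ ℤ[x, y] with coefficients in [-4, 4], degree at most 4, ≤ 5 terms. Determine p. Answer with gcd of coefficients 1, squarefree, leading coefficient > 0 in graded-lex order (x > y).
x^4 + 3*x + 2*y

First, the degree is 4 — a generic line meets the curve in up to 4 points.
Next, from the axis intercepts and sections: one y-axis crossing is at y = 0; it crosses the x-axis at the gridline x = 0.
Finally, fitting integer coefficients to these (and the overall shape) gives p.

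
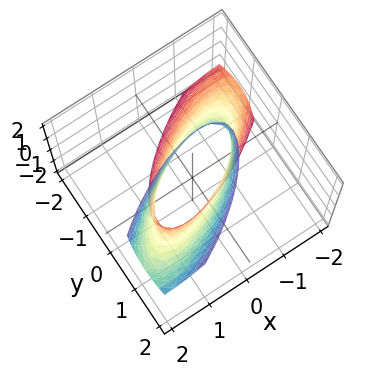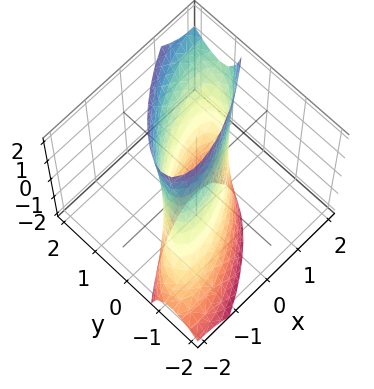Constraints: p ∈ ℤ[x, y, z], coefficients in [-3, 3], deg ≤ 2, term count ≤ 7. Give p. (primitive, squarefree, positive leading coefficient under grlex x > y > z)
x^2 - 2*x*y + 2*y^2 - y*z - 1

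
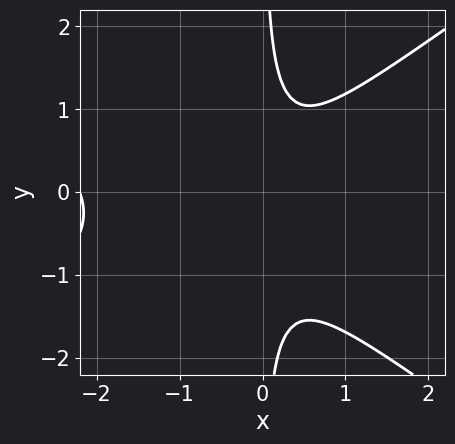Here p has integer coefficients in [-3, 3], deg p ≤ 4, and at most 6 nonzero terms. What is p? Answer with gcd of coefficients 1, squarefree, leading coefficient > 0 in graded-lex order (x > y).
1. deg p = 3.
2. From the axis intercepts and sections: it misses every integer gridline on the y-axis; the curve avoids every integer x-axis point in the box.
3. Together with the visible shape, these determine p as stated.

x^3 - 2*x*y^2 + 2*x^2 - x*y + 1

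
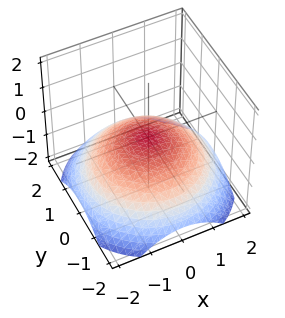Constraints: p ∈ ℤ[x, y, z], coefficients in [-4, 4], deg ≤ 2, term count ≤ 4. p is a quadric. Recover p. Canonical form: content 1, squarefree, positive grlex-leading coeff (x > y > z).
(a) deg p = 2.
(b) Symmetries: the surface is invariant under rotation about z: p = q(x² + y², z).
(c) Checking where it meets the axes: a circular section at z = -1 has radius between 1 and 2; it meets the x-axis at x = 0 (among the integer gridlines); one y-axis crossing is at y = 0; one z-axis crossing is at z = 0.
(d) The integer polynomial consistent with all of this is the stated p.

x^2 + y^2 + 3*z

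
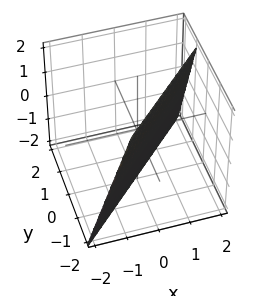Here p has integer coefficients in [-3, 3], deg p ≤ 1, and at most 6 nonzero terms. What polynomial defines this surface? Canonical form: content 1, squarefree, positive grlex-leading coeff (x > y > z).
3*x - 3*y - z - 2

deg p = 1.
From the visible intercepts: it meets the z-axis at z = -2 (among the integer gridlines).
Assembling these constraints gives the stated polynomial.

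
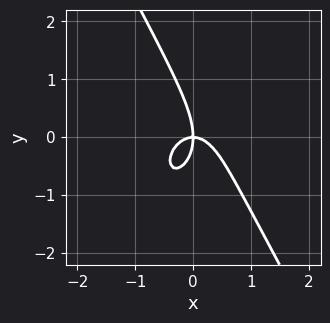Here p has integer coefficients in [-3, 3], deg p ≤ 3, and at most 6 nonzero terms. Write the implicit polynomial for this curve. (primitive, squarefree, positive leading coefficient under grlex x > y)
3*x^3 + x*y^2 + y^3 + 2*x*y

1. The degree is 3 — no degree-2 curve has this shape.
2. Observable constraints: one x-axis crossing is at x = 0; it crosses the y-axis at the gridline y = 0.
3. Putting this together gives p.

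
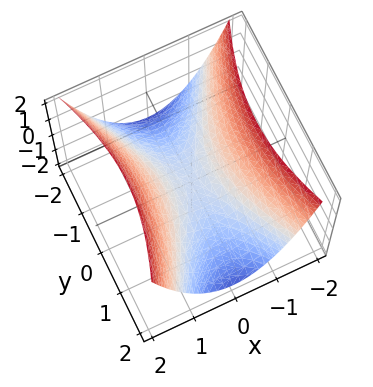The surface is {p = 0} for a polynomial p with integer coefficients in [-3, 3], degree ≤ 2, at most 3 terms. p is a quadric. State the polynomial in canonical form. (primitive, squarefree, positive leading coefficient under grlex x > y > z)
deg p = 2.
Symmetries: it's symmetric under y → −y, forcing even powers of y; mirror symmetry x ↦ −x ⇒ only even powers of x.
From the axis intercepts and sections: it crosses the z-axis at the gridline z = 0; it crosses the y-axis at the gridline y = 0.
Fitting integer coefficients to these (and the overall shape) gives p.

3*x^2 - y^2 - 3*z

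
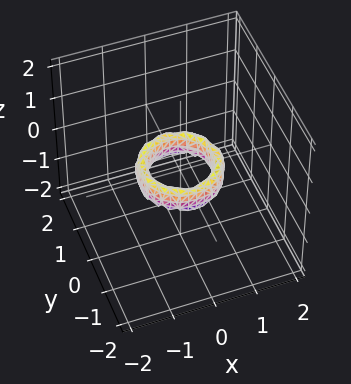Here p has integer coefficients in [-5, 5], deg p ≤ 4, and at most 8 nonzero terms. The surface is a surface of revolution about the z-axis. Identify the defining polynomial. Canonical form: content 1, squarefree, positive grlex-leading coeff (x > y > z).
(a) deg p = 4.
(b) Symmetry: the surface is invariant under rotation about z: p = q(x² + y², z).
(c) From the visible intercepts: among the integer gridlines, it crosses the x-axis at x ∈ {-1, 1}; a circular section at z = 0 has radius between 0 and 1.
(d) Together with the visible shape, these determine p as stated.

2*x^4 + 4*x^2*y^2 + 2*y^4 - 3*x^2 - 3*y^2 + z^2 + 1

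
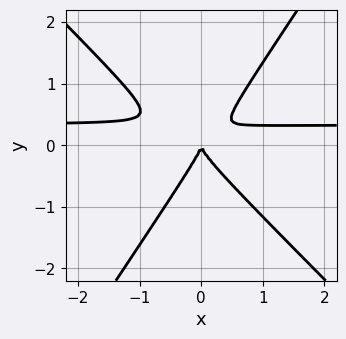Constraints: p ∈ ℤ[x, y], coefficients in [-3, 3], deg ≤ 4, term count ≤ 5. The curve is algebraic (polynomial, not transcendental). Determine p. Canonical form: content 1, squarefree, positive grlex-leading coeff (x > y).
3*x^2*y + x*y^2 - 2*y^3 - x^2

1. deg p = 3.
2. Checking where it meets the axes: it meets the y-axis at y = 0 (among the integer gridlines); it meets the x-axis at x = 0 (among the integer gridlines).
3. Matching integer coefficients to the picture gives p.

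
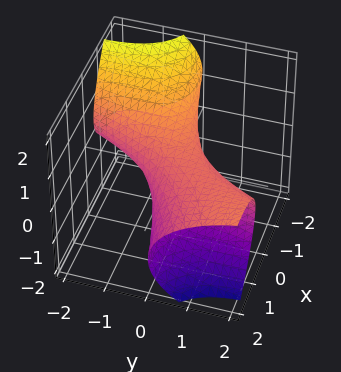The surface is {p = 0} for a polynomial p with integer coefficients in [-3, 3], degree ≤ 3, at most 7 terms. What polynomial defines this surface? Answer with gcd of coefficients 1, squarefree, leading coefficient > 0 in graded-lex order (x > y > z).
x^2 - 3*x*y + 3*x*z + y^2 + 3*z^2 - 1

(a) Degree: no degree-1 surface has this shape, so deg p = 2.
(b) Against the integer gridlines: the x-axis gridline crossings are at x ∈ {-1, 1}; among the integer gridlines, it crosses the y-axis at y ∈ {-1, 1}.
(c) Together with the visible shape, these determine p as stated.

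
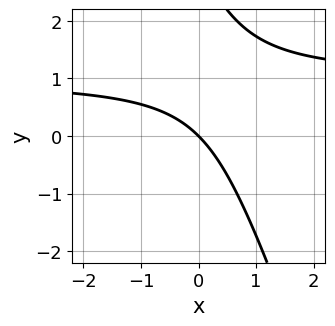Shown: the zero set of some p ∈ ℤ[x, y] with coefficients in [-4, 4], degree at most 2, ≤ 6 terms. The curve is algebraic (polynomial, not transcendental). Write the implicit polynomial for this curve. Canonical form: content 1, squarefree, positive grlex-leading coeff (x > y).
(a) The degree is 2 — a generic line meets the curve in up to 2 points.
(b) Checking where it meets the axes: one x-axis crossing is at x = 0; it crosses the y-axis at the gridline y = 0.
(c) Assembling these constraints gives the stated polynomial.

3*x*y + y^2 - 3*x - 3*y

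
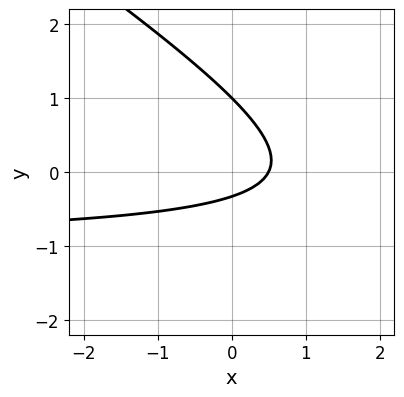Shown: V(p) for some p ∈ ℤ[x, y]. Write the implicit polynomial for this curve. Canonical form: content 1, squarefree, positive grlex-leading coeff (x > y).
(a) deg p = 2. A generic line meets the curve in up to 2 points.
(b) Reading off the gridlines: it crosses the y-axis at the gridline y = 1.
(c) These observations pin down the coefficients.

2*x*y + 3*y^2 + 2*x - 2*y - 1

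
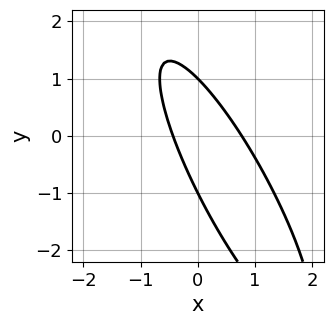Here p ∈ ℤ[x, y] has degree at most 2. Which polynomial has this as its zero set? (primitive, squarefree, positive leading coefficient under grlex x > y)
The degree is 2 — no degree-1 curve has this shape.
Checking where it meets the axes: among the integer gridlines, it crosses the y-axis at y ∈ {-1, 1}.
The integer polynomial consistent with all of this is the stated p.

3*x^2 + 3*x*y + y^2 - x - 1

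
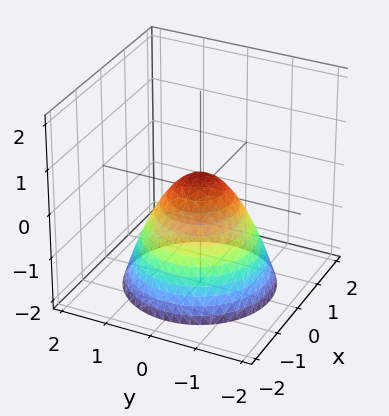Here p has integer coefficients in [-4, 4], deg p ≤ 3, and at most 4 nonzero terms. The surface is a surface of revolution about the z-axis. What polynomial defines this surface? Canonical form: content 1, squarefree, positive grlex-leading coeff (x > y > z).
Degree: no degree-1 surface has this shape, so deg p = 2.
Symmetries: rotational symmetry about the z-axis ⇒ p depends on x, y only through x² + y².
From the axis intercepts and sections: a circular section at z = -2 has radius between 1 and 2.
Together with the visible shape, these determine p as stated.

3*x^2 + 3*y^2 + 3*z - 1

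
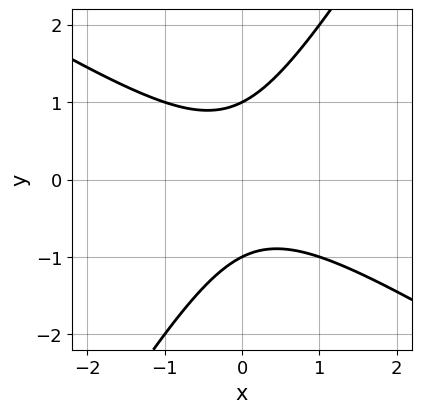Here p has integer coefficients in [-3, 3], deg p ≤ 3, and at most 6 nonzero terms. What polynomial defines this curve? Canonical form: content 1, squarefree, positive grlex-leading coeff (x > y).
x^2 + x*y - y^2 + 1

1. The degree is 2 — the shape is more complex than any degree-1 curve.
2. From the visible intercepts: the y-axis gridline crossings are at y ∈ {-1, 1}; no x-intercept at any integer in the box.
3. Solving for integer coefficients yields p as stated.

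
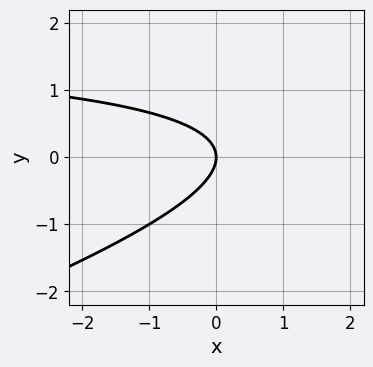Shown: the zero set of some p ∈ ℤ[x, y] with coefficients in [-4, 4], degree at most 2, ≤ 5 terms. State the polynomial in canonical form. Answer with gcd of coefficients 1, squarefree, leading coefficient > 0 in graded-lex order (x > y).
x*y - 3*y^2 - 2*x

1. deg p = 2. The shape is more complex than any degree-1 curve.
2. Checking where it meets the axes: it crosses the x-axis at the gridline x = 0; it crosses the y-axis at the gridline y = 0.
3. Together with the visible shape, these determine p as stated.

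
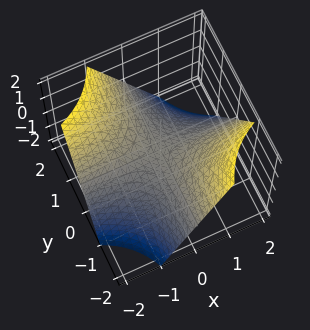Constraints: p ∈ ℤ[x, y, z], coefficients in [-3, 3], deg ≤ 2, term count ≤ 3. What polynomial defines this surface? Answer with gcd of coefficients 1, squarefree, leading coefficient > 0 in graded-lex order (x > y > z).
(a) deg p = 2.
(b) Against the integer gridlines: it crosses the z-axis at the gridline z = 0; every point of the y-axis in the box is on the surface; the visible x-axis segment lies entirely on the surface.
(c) Putting this together gives p.

x*y + z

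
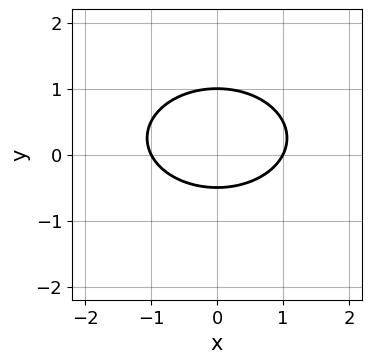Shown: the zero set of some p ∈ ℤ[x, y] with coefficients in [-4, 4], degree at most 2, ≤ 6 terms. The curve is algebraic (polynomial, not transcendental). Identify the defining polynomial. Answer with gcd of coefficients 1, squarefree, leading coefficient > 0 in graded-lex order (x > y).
x^2 + 2*y^2 - y - 1

(a) deg p = 2. The shape is more complex than any degree-1 curve.
(b) Symmetries: mirror symmetry x ↦ −x ⇒ only even powers of x.
(c) From the visible intercepts: it meets the y-axis at y = 1 (among the integer gridlines); among the integer gridlines, it crosses the x-axis at x ∈ {-1, 1}.
(d) The integer polynomial consistent with all of this is the stated p.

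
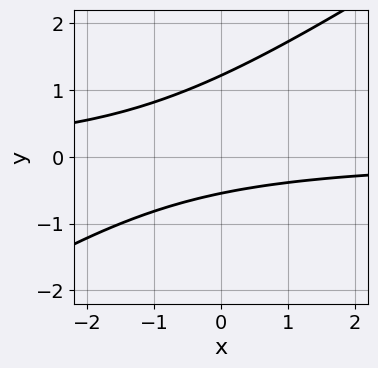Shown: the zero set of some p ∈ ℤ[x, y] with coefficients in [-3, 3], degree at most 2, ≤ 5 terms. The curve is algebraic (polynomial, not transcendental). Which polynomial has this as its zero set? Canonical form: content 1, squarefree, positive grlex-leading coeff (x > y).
1. Degree: no degree-1 curve has this shape, so deg p = 2.
2. From the axis intercepts and sections: no x-intercept at any integer in the box.
3. Matching integer coefficients to the picture gives p.

2*x*y - 3*y^2 + 2*y + 2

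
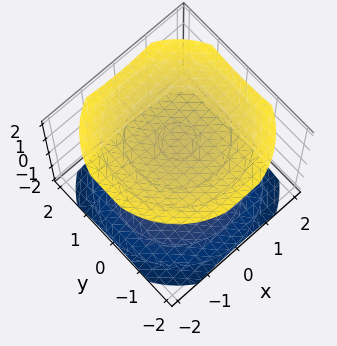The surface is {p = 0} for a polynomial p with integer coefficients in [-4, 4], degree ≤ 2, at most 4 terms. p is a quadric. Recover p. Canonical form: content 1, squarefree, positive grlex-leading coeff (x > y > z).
x^2 + y^2 - 2*z^2 + 3

(a) The picture has 2 separate pieces.
(b) Degree: two separate bowl-shaped sheets opening away from each other; a quadric, so deg p = 2.
(c) Symmetries: rotational symmetry about the z-axis ⇒ p depends on x, y only through x² + y²; it's symmetric under z → −z, forcing even powers of z.
(d) Against the integer gridlines: it misses every integer gridline on the x-axis; it misses every integer gridline on the y-axis.
(e) Fitting integer coefficients to these (and the overall shape) gives p.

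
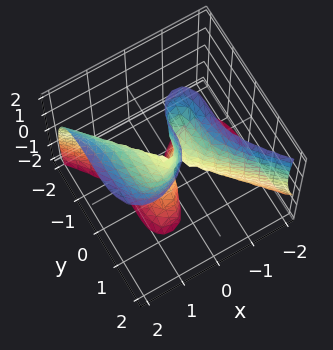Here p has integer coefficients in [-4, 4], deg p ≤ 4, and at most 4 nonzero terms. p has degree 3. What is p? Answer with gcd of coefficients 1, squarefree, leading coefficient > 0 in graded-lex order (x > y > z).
2*x^3 - x^2*z - x*z^2 + 2*y^3

1. Degree: no degree-2 surface has this shape, so deg p = 3.
2. Against the integer gridlines: every point of the z-axis in the box is on the surface; it meets the y-axis at y = 0 (among the integer gridlines).
3. Fitting integer coefficients to these (and the overall shape) gives p.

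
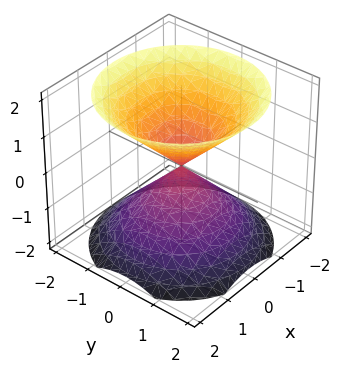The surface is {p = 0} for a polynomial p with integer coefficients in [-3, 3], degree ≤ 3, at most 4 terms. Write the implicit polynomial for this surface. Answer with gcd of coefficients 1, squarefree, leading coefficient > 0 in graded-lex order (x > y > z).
x^2 + y^2 - z^2

There are 2 components. Treating them together as one polynomial.
deg p = 2. Two nappes meeting at a single point; a quadric.
Symmetries: mirror symmetry z ↦ −z ⇒ only even powers of z; the z-axis is an axis of rotation, so x and y enter only as x² + y².
Reading off the gridlines: it meets the z-axis at z = 0 (among the integer gridlines); it meets the y-axis at y = 0 (among the integer gridlines); a circular section at z = 1 has radius exactly 1; it meets the x-axis at x = 0 (among the integer gridlines).
These observations pin down the coefficients.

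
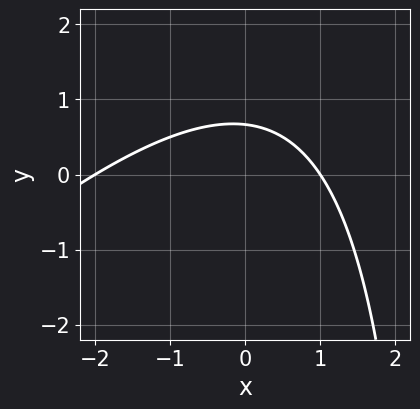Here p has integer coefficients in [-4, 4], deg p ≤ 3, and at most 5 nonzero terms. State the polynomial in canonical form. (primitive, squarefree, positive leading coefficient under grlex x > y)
x^2 - x*y + x + 3*y - 2

(a) deg p = 2. A generic line meets the curve in up to 2 points.
(b) Checking where it meets the axes: among the integer gridlines, it crosses the x-axis at x ∈ {-2, 1}.
(c) Solving for integer coefficients yields p as stated.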